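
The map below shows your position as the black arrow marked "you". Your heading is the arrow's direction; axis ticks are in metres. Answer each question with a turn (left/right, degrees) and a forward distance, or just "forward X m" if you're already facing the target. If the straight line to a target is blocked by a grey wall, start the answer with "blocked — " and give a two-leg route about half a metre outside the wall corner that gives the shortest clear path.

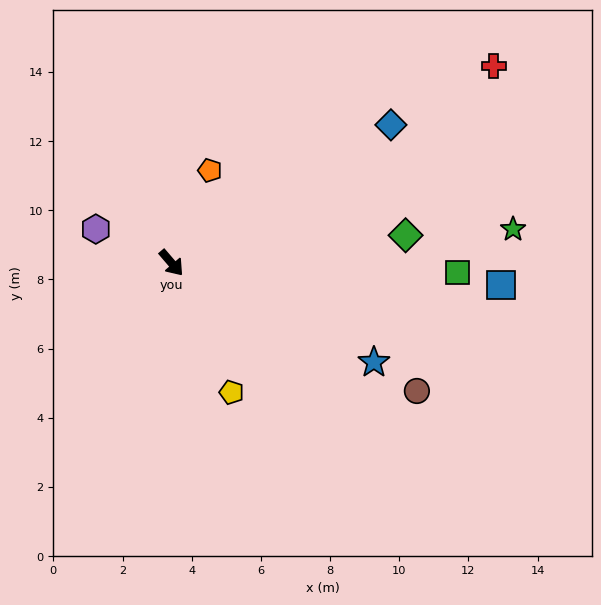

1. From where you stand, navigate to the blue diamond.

turn left 82°, forward 7.5 m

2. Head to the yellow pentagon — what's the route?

turn right 16°, forward 4.1 m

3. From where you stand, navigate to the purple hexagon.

turn right 155°, forward 2.4 m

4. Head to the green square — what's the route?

turn left 48°, forward 8.3 m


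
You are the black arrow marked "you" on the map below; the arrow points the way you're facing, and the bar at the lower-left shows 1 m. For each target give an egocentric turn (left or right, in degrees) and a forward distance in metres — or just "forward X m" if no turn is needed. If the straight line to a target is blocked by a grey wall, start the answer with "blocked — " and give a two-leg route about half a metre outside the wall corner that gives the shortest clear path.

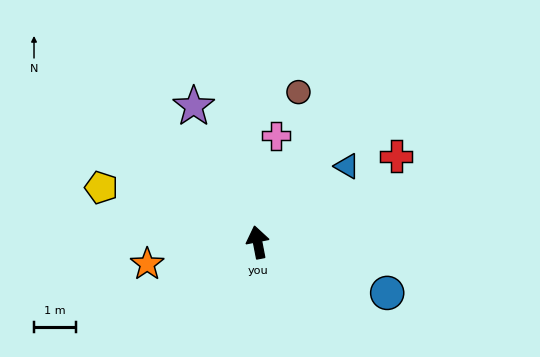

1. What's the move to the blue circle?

turn right 122°, forward 3.3 m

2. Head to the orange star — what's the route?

turn left 90°, forward 2.7 m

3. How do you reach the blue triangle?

turn right 61°, forward 2.8 m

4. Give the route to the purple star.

turn left 14°, forward 3.6 m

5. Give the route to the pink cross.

turn right 21°, forward 2.6 m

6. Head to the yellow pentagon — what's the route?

turn left 60°, forward 4.0 m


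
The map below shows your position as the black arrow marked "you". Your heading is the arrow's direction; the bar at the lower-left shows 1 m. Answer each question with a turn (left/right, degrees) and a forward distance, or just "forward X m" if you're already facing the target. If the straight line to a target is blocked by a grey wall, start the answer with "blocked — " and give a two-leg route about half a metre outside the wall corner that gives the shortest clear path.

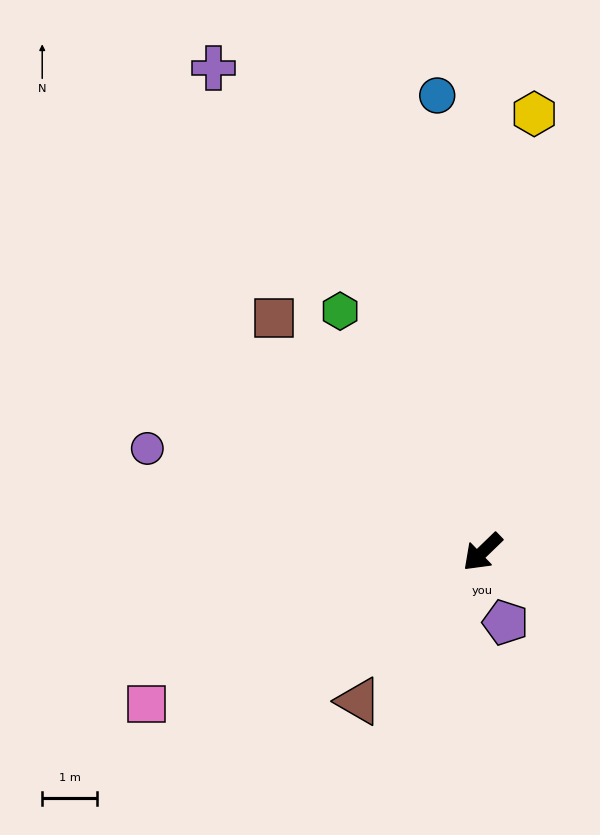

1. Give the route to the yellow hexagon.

turn right 141°, forward 8.0 m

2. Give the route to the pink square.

turn right 20°, forward 6.7 m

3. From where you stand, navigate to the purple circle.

turn right 61°, forward 6.4 m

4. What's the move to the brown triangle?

turn left 6°, forward 3.5 m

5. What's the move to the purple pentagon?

turn left 64°, forward 1.3 m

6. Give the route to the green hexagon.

turn right 103°, forward 5.1 m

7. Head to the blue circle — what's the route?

turn right 128°, forward 8.3 m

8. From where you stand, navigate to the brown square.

turn right 92°, forward 5.7 m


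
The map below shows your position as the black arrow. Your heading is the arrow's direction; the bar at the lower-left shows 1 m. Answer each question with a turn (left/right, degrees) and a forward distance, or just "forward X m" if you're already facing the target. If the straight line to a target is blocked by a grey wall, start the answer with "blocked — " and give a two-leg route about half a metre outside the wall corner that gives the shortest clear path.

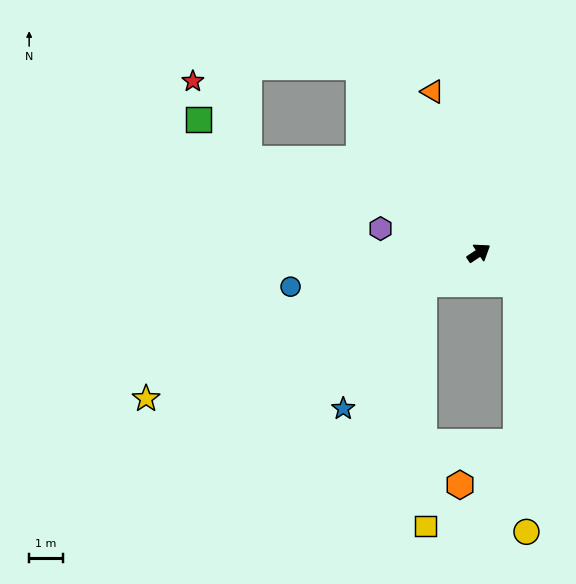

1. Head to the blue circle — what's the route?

turn left 157°, forward 5.7 m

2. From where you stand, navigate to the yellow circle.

blocked — turn right 71°, forward 1.4 m, then turn right 51°, forward 7.4 m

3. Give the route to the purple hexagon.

turn left 132°, forward 3.0 m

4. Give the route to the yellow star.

turn left 170°, forward 10.7 m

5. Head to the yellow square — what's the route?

blocked — turn left 174°, forward 1.9 m, then turn left 63°, forward 7.2 m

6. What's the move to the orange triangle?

turn left 72°, forward 5.0 m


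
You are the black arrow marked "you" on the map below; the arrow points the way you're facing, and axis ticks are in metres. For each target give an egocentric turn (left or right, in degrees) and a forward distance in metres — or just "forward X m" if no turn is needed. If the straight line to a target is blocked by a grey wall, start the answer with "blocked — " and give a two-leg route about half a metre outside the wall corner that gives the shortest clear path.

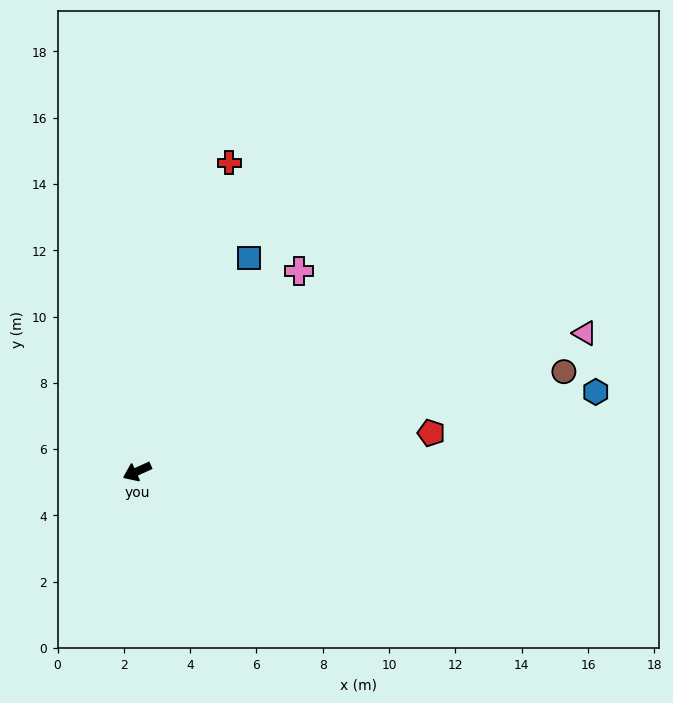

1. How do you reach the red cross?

turn right 131°, forward 9.7 m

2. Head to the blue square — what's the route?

turn right 142°, forward 7.3 m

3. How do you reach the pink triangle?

turn left 173°, forward 14.1 m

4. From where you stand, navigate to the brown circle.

turn left 169°, forward 13.2 m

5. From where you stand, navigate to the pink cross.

turn right 153°, forward 7.8 m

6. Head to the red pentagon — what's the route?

turn left 163°, forward 8.9 m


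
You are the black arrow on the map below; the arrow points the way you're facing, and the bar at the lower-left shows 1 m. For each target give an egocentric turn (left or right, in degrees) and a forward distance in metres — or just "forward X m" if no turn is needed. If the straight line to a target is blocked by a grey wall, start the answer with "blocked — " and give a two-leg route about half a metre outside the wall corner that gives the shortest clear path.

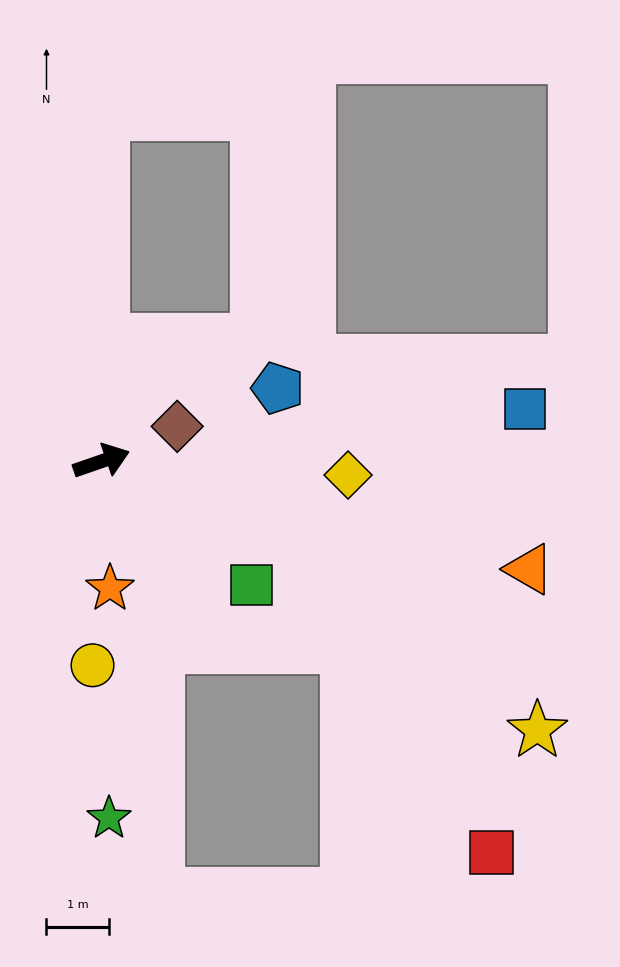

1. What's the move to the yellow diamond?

turn right 22°, forward 4.0 m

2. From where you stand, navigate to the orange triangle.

turn right 33°, forward 7.1 m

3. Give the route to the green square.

turn right 58°, forward 3.1 m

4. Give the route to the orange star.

turn right 105°, forward 2.0 m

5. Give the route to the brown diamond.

turn left 6°, forward 1.3 m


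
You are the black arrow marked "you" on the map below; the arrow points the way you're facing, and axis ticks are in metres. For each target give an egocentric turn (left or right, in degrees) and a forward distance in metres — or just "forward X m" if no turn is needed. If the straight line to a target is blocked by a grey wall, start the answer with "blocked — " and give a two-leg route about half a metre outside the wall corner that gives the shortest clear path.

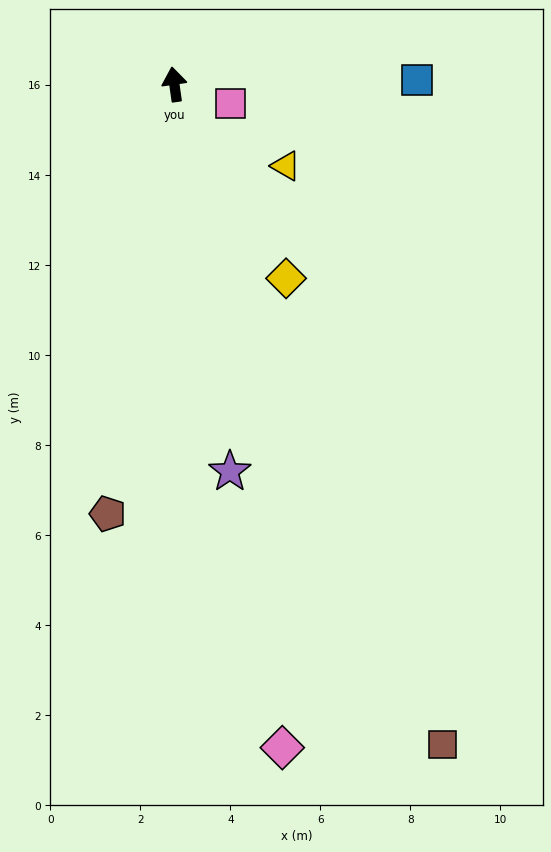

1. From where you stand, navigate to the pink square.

turn right 117°, forward 1.3 m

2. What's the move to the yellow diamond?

turn right 158°, forward 5.0 m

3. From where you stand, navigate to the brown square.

turn right 166°, forward 15.8 m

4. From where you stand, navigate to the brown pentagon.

turn left 163°, forward 9.7 m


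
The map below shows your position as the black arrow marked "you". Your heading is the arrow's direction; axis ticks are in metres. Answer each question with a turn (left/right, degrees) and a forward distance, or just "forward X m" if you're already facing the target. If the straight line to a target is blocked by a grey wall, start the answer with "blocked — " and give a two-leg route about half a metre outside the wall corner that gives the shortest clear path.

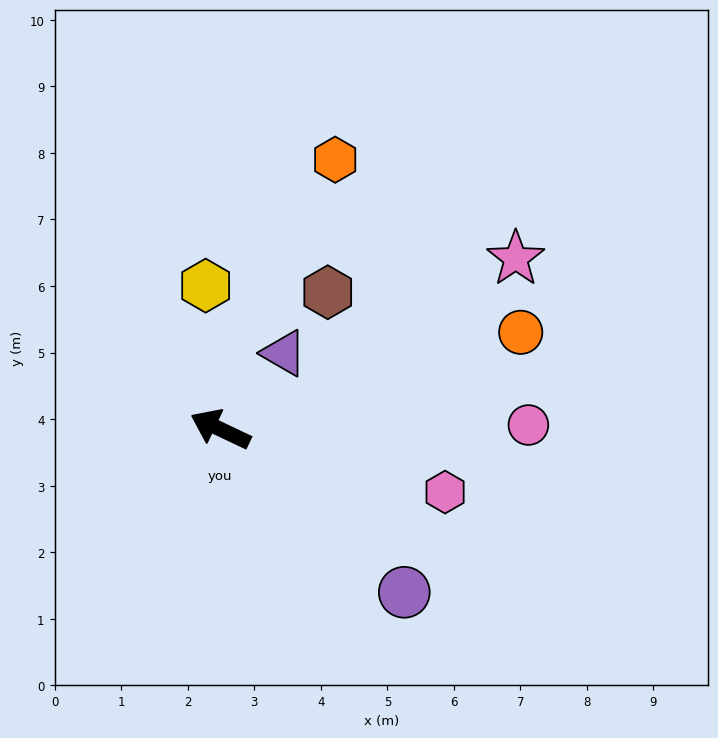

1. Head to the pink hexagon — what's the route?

turn right 170°, forward 3.5 m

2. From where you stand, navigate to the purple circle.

turn left 164°, forward 3.7 m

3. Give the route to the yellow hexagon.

turn right 59°, forward 2.2 m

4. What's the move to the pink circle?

turn right 154°, forward 4.6 m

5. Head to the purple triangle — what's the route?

turn right 104°, forward 1.5 m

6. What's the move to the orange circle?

turn right 137°, forward 4.7 m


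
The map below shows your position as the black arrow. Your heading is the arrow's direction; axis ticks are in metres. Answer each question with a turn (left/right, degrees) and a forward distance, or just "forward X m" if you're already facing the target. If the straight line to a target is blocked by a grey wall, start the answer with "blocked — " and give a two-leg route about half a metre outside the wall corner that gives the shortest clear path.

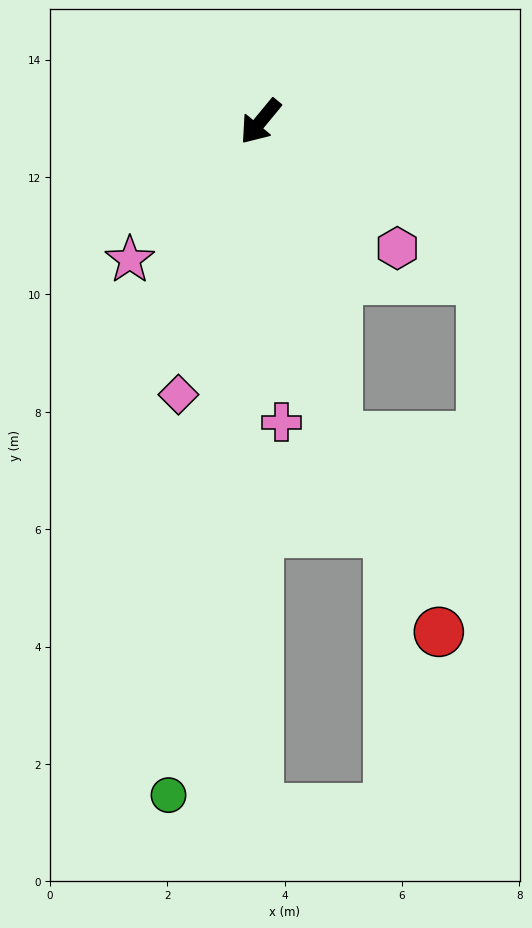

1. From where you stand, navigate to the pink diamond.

turn left 23°, forward 4.9 m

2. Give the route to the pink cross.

turn left 44°, forward 5.1 m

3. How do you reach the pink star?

turn right 4°, forward 3.2 m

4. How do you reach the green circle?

turn left 32°, forward 11.6 m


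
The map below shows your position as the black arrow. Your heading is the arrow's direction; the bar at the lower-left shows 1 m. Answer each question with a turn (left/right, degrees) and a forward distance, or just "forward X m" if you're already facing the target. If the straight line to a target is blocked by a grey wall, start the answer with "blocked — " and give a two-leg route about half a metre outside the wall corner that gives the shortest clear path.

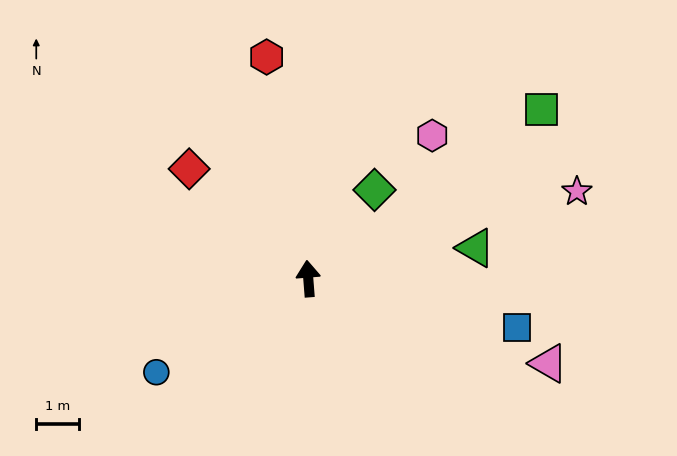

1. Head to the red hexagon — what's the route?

turn left 6°, forward 5.2 m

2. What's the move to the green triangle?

turn right 84°, forward 3.9 m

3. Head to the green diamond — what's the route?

turn right 41°, forward 2.6 m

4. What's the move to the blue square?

turn right 108°, forward 5.0 m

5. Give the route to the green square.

turn right 58°, forward 6.7 m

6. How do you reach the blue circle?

turn left 117°, forward 4.1 m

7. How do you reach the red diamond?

turn left 43°, forward 3.8 m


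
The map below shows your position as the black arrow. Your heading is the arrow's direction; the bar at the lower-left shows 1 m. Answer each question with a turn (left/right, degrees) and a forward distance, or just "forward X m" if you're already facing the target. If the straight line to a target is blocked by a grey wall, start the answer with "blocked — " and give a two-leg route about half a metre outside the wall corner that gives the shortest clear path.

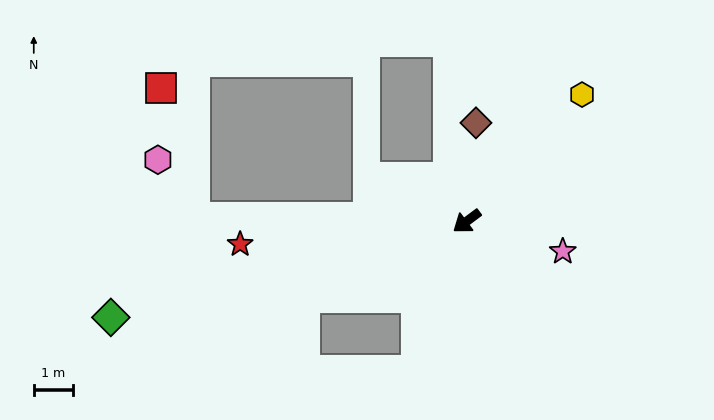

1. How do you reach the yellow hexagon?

turn right 169°, forward 4.4 m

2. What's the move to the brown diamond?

turn right 132°, forward 2.5 m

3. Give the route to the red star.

turn right 31°, forward 5.8 m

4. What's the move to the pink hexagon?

blocked — turn right 37°, forward 6.9 m, then turn right 59°, forward 1.8 m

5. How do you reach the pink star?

turn left 126°, forward 2.6 m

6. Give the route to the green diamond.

turn right 22°, forward 9.4 m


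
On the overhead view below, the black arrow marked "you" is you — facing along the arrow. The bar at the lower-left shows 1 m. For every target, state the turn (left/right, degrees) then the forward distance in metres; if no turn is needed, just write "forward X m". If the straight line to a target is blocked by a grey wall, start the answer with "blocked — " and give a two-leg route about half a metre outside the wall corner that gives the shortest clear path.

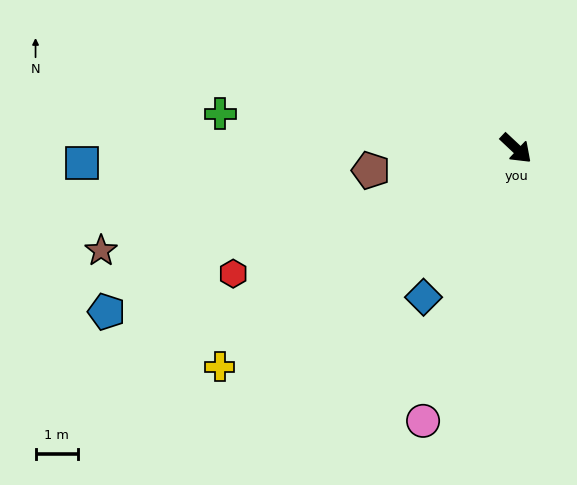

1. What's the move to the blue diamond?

turn right 79°, forward 4.2 m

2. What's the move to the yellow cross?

turn right 101°, forward 8.7 m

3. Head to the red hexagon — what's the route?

turn right 113°, forward 7.3 m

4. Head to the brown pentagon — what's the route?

turn right 128°, forward 3.5 m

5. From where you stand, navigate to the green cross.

turn right 144°, forward 7.1 m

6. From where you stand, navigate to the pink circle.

turn right 66°, forward 6.8 m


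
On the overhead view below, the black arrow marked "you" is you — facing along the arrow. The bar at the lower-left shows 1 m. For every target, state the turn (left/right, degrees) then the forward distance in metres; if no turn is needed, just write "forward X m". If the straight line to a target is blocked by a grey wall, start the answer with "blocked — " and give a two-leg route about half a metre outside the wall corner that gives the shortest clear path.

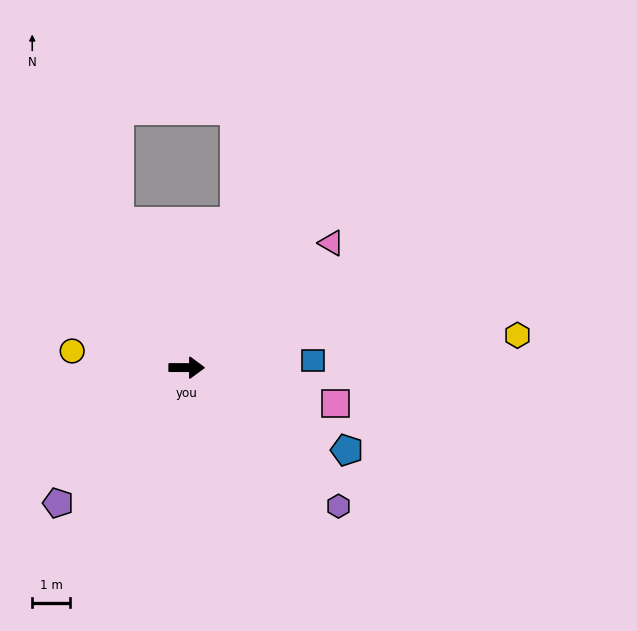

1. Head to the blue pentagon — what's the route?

turn right 27°, forward 4.8 m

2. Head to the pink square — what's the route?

turn right 13°, forward 4.0 m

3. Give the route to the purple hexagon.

turn right 42°, forward 5.4 m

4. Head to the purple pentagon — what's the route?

turn right 133°, forward 4.9 m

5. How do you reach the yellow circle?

turn left 172°, forward 3.0 m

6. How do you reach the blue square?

turn left 3°, forward 3.3 m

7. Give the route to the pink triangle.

turn left 41°, forward 5.0 m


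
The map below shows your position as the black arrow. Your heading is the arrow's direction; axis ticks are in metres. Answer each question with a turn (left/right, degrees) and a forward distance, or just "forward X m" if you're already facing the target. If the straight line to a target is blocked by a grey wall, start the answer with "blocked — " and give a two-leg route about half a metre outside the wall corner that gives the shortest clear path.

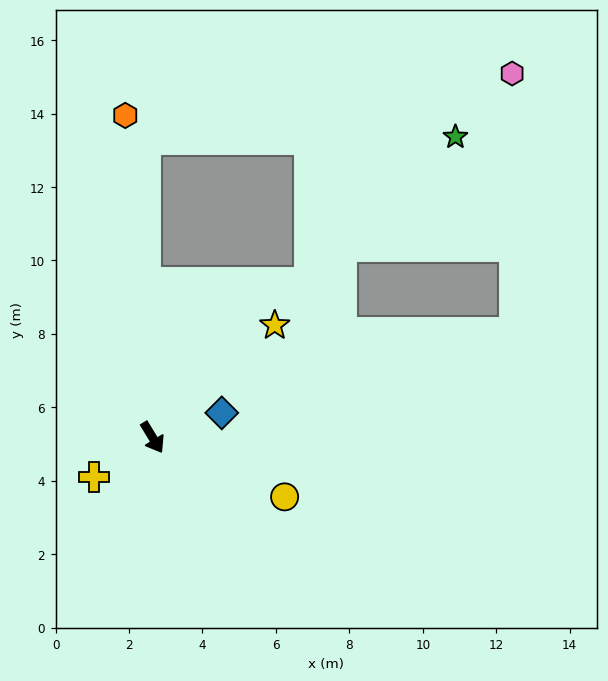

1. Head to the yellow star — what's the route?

turn left 101°, forward 4.5 m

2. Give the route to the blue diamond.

turn left 78°, forward 2.0 m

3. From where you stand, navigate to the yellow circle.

turn left 35°, forward 3.9 m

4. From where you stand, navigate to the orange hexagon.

turn left 154°, forward 8.8 m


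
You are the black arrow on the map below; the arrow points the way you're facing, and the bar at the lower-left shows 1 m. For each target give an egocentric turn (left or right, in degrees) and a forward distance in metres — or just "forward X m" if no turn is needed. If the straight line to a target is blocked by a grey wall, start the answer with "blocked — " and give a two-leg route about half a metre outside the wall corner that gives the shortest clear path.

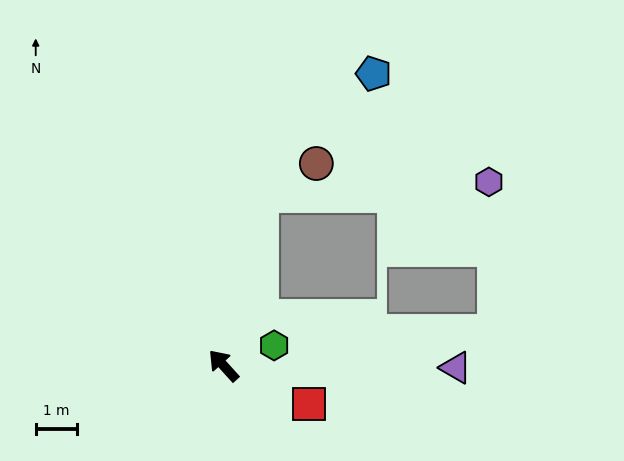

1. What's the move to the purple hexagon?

blocked — turn right 55°, forward 4.2 m, then turn right 74°, forward 5.5 m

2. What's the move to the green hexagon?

turn right 111°, forward 1.3 m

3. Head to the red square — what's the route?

turn right 156°, forward 2.3 m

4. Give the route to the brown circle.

blocked — turn right 55°, forward 4.2 m, then turn right 47°, forward 1.6 m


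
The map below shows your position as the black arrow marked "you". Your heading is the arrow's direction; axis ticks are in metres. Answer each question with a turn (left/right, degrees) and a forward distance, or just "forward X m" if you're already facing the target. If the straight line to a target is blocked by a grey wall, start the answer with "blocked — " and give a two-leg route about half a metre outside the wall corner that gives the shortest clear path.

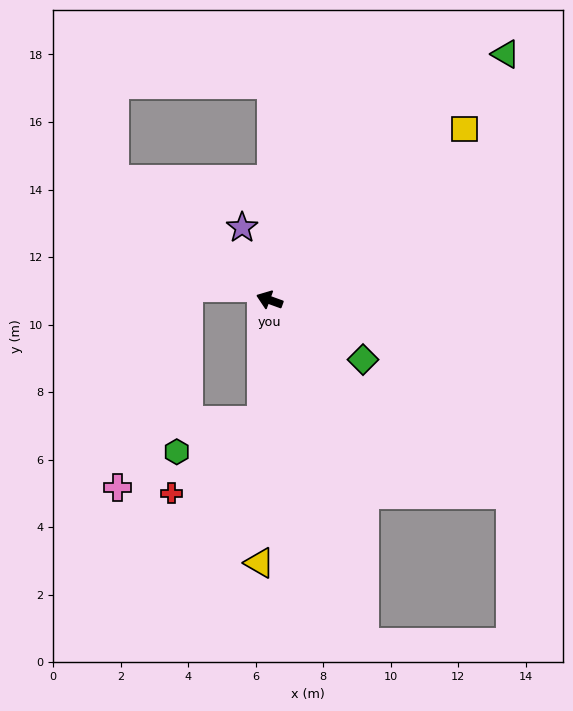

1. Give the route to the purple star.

turn right 49°, forward 2.3 m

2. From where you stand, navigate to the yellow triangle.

turn left 108°, forward 7.8 m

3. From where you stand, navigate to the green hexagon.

blocked — turn left 106°, forward 3.6 m, then turn right 66°, forward 2.7 m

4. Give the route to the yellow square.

turn right 119°, forward 7.7 m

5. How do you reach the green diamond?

turn left 167°, forward 3.3 m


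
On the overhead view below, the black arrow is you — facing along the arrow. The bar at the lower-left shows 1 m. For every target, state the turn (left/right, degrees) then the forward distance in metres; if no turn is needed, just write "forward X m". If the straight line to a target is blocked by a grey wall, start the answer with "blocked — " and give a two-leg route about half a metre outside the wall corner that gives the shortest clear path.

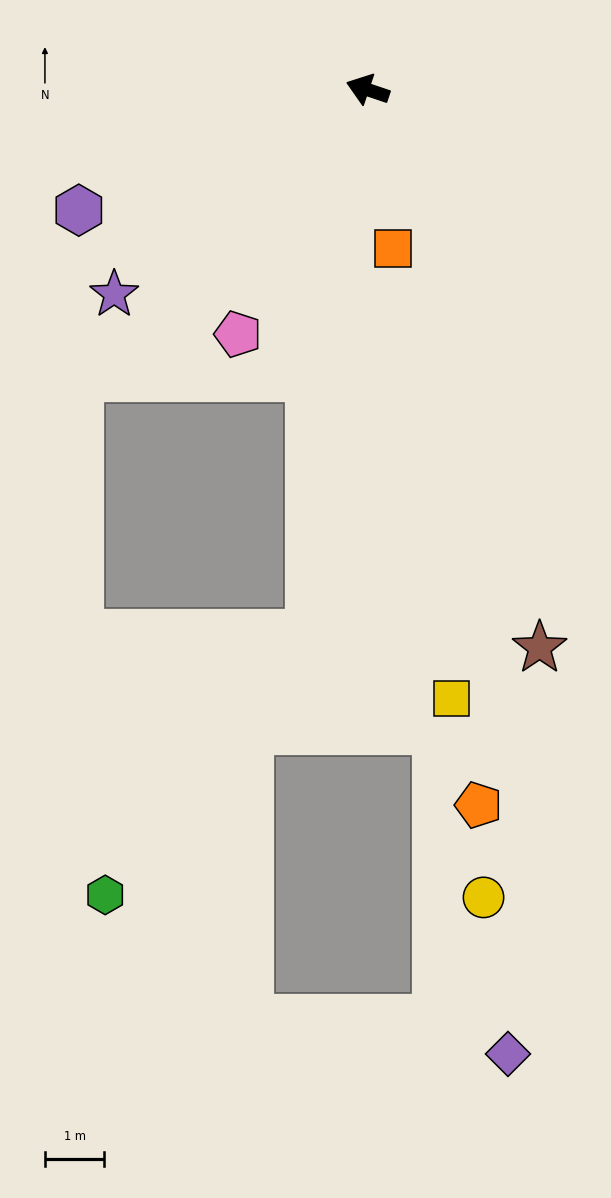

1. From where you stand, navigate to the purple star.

turn left 58°, forward 5.5 m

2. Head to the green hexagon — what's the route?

blocked — turn left 103°, forward 9.2 m, then turn right 33°, forward 5.6 m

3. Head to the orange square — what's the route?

turn left 118°, forward 2.7 m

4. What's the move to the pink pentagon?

turn left 81°, forward 4.6 m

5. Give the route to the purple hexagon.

turn left 41°, forward 5.3 m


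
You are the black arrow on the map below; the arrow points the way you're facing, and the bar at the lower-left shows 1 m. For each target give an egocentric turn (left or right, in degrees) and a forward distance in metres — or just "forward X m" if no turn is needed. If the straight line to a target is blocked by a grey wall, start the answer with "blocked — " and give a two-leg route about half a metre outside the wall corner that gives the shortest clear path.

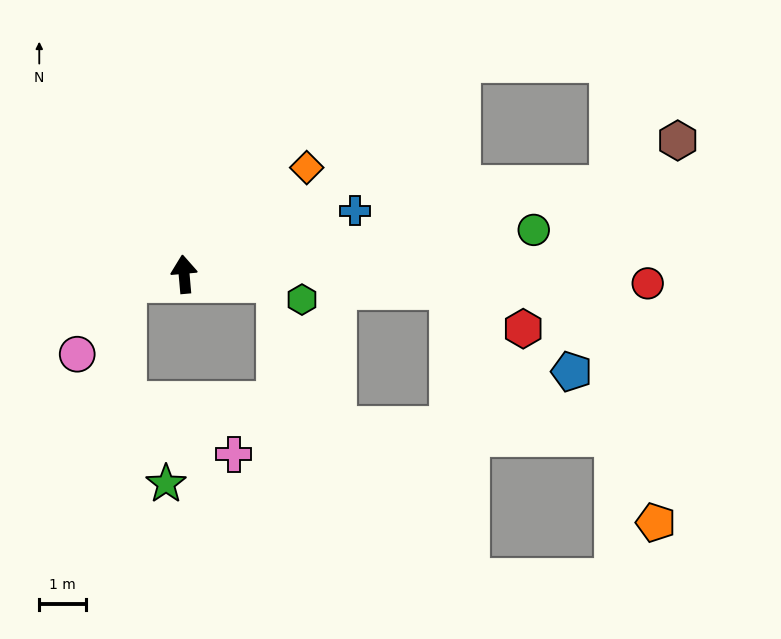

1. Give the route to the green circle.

turn right 88°, forward 7.5 m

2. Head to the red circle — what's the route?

turn right 96°, forward 9.9 m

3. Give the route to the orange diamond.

turn right 54°, forward 3.5 m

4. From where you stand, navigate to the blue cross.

turn right 75°, forward 3.9 m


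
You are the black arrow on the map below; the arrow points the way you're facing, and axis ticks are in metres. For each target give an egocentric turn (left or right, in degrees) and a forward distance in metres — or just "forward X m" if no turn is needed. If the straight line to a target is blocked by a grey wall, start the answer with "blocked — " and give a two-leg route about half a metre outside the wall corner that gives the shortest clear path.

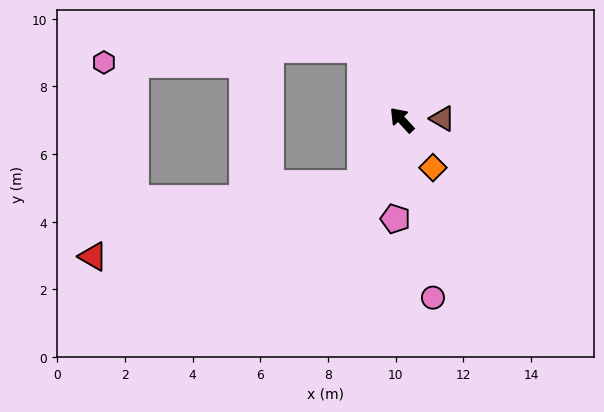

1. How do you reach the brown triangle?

turn right 131°, forward 1.2 m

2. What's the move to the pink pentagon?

turn left 134°, forward 2.9 m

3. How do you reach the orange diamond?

turn left 171°, forward 1.7 m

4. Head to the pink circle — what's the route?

turn left 147°, forward 5.3 m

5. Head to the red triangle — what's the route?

blocked — turn left 105°, forward 2.3 m, then turn right 43°, forward 8.2 m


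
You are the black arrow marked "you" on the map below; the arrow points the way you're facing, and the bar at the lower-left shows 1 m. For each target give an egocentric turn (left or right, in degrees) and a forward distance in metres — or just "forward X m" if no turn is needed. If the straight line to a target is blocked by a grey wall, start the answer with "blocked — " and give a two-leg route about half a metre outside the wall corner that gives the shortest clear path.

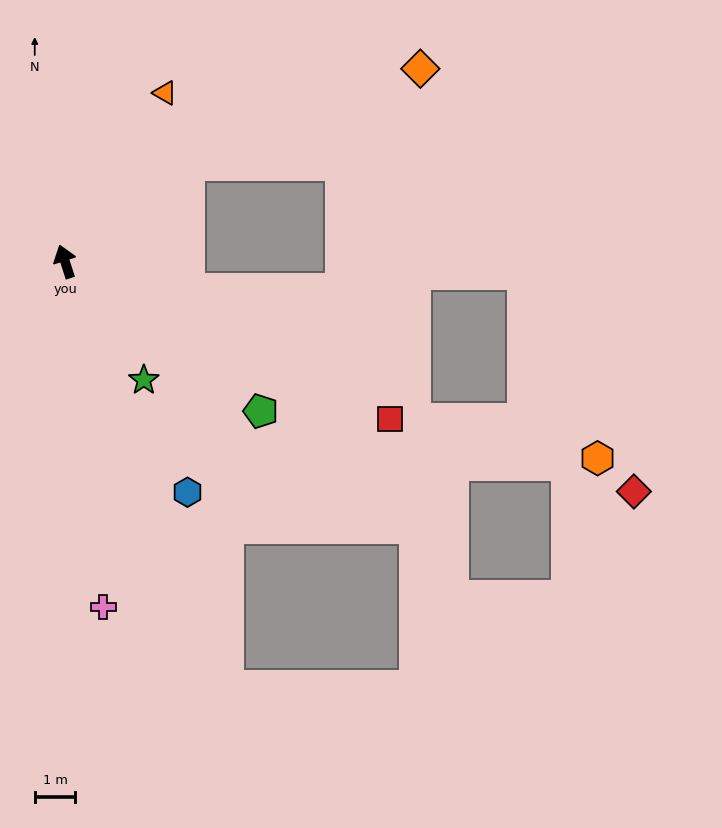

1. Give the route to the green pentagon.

turn right 145°, forward 6.1 m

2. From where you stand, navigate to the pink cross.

turn left 168°, forward 8.5 m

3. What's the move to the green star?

turn right 164°, forward 3.5 m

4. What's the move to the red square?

turn right 134°, forward 8.9 m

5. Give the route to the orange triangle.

turn right 49°, forward 4.8 m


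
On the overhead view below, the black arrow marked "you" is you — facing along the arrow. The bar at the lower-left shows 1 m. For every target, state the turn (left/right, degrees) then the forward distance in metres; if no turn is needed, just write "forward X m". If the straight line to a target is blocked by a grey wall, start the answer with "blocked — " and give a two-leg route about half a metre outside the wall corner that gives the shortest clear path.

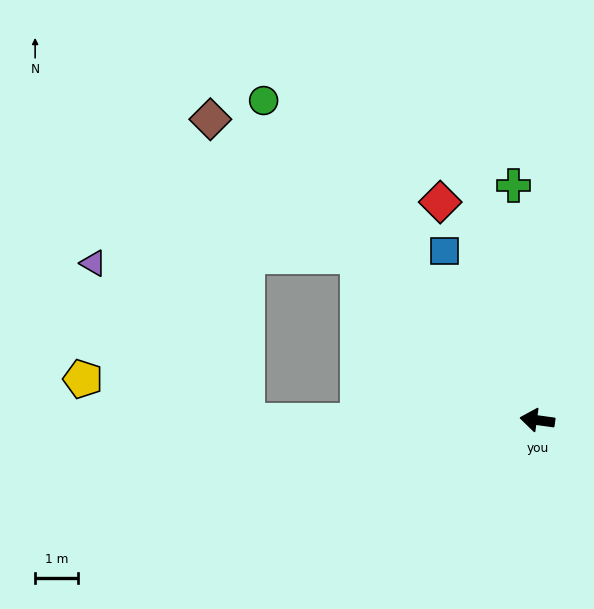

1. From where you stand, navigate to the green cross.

turn right 76°, forward 5.6 m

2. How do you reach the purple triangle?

blocked — turn left 8°, forward 6.8 m, then turn right 46°, forward 5.2 m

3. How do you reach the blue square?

turn right 53°, forward 4.5 m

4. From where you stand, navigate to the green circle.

turn right 42°, forward 9.9 m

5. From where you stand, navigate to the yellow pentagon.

blocked — turn left 8°, forward 6.8 m, then turn right 15°, forward 4.0 m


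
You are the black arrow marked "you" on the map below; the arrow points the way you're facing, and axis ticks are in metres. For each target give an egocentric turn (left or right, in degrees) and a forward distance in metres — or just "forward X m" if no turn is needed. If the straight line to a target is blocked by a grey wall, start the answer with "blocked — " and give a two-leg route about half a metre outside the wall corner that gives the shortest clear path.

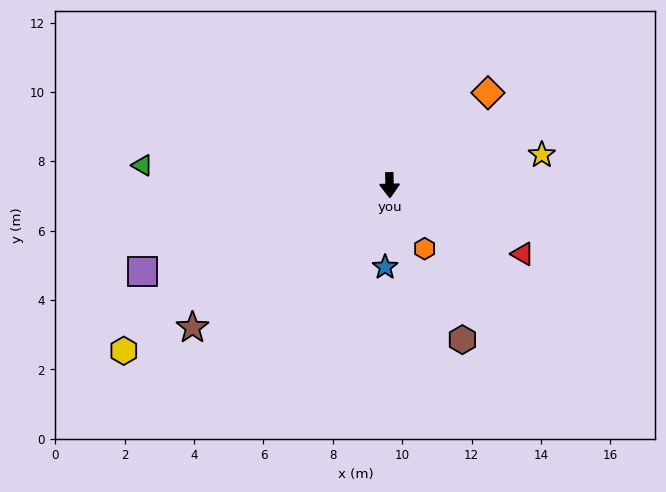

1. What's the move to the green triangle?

turn right 96°, forward 7.2 m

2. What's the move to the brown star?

turn right 56°, forward 7.0 m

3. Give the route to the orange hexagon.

turn left 27°, forward 2.1 m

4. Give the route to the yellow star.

turn left 100°, forward 4.5 m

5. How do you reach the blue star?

turn right 5°, forward 2.4 m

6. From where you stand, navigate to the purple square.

turn right 72°, forward 7.6 m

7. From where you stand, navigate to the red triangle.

turn left 61°, forward 4.3 m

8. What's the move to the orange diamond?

turn left 132°, forward 3.9 m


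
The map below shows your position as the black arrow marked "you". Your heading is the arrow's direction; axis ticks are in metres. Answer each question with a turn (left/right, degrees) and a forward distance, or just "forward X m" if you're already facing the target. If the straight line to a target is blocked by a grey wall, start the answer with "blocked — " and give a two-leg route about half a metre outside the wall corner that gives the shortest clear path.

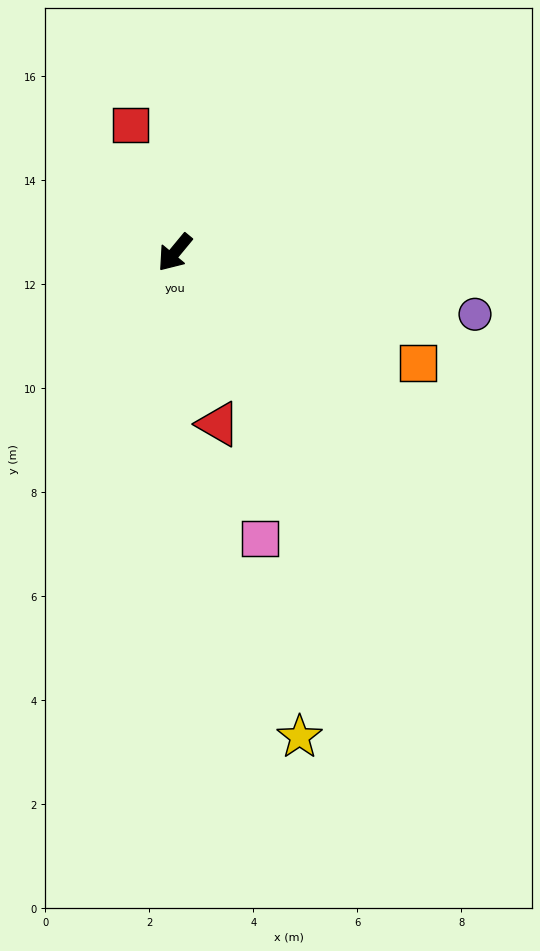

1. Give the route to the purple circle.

turn left 118°, forward 5.9 m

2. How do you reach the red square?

turn right 121°, forward 2.6 m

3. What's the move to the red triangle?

turn left 54°, forward 3.4 m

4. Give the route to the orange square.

turn left 105°, forward 5.1 m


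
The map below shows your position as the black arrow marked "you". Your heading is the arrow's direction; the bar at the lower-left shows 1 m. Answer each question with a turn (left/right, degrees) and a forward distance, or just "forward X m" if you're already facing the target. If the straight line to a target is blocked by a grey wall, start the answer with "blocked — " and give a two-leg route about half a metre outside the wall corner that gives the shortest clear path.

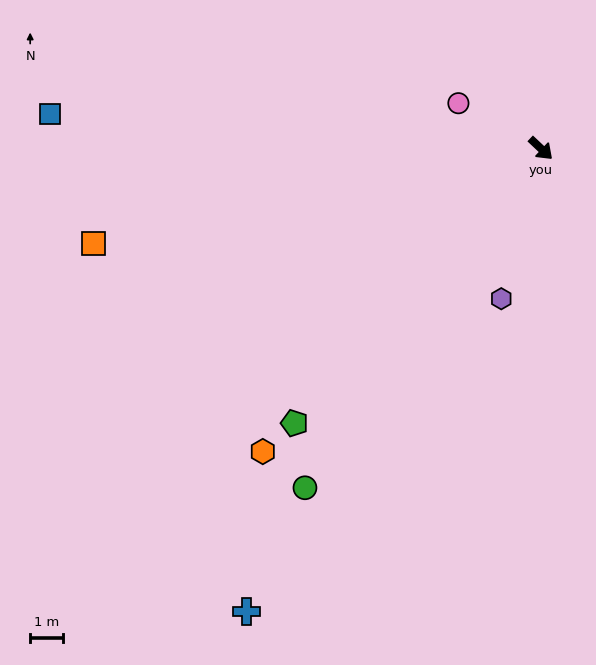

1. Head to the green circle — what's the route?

turn right 82°, forward 12.5 m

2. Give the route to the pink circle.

turn right 166°, forward 2.8 m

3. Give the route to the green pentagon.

turn right 89°, forward 11.2 m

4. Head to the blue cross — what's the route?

turn right 79°, forward 16.6 m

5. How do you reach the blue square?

turn right 141°, forward 14.9 m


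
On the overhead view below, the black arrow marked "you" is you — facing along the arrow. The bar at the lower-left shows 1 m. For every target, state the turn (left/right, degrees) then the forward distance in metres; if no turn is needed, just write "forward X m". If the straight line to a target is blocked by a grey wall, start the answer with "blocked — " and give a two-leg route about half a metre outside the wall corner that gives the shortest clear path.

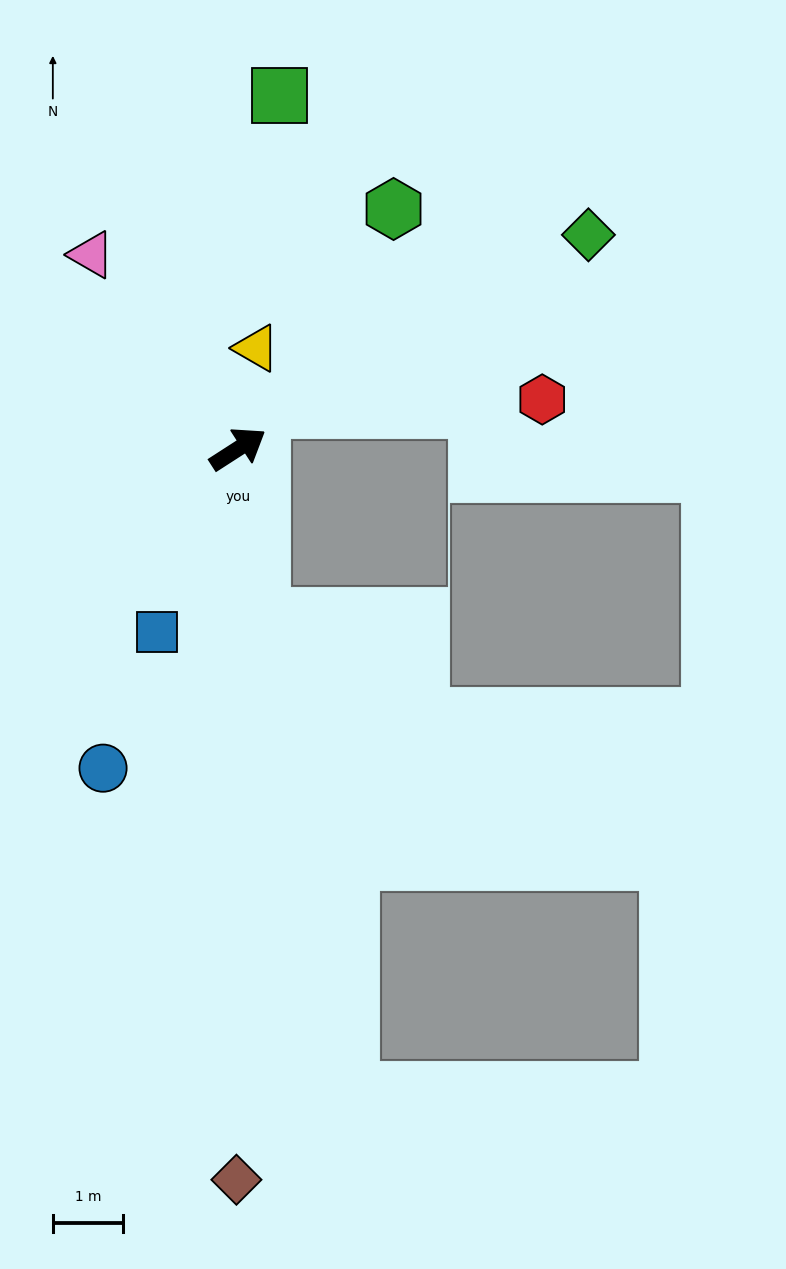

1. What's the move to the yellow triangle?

turn left 47°, forward 1.5 m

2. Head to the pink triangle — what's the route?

turn left 94°, forward 3.5 m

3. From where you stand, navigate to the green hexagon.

turn left 24°, forward 4.1 m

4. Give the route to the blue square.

turn right 147°, forward 2.9 m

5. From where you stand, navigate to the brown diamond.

turn right 123°, forward 10.5 m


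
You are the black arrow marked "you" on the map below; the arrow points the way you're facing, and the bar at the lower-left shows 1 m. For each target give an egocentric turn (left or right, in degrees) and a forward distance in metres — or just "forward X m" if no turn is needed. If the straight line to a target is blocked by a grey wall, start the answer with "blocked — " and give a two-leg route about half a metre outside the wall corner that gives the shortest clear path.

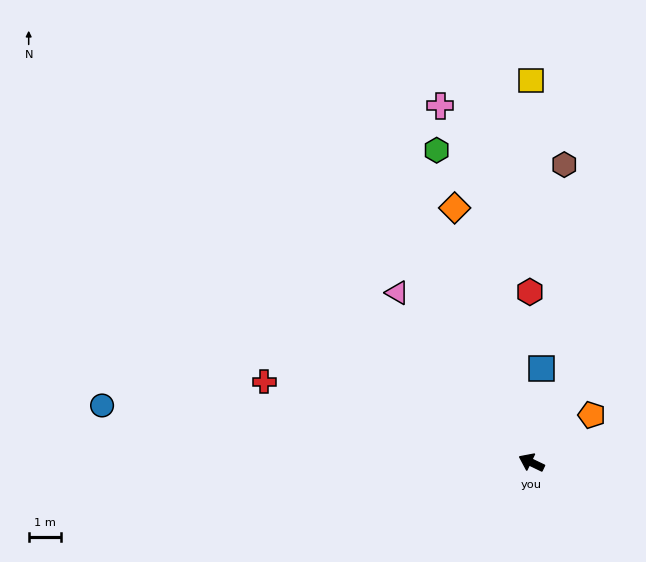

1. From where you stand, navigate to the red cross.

turn left 9°, forward 8.5 m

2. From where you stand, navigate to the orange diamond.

turn right 48°, forward 8.1 m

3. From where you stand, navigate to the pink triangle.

turn right 26°, forward 6.6 m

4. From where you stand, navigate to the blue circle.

turn left 18°, forward 13.3 m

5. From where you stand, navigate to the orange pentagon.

turn right 116°, forward 2.3 m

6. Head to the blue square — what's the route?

turn right 70°, forward 2.9 m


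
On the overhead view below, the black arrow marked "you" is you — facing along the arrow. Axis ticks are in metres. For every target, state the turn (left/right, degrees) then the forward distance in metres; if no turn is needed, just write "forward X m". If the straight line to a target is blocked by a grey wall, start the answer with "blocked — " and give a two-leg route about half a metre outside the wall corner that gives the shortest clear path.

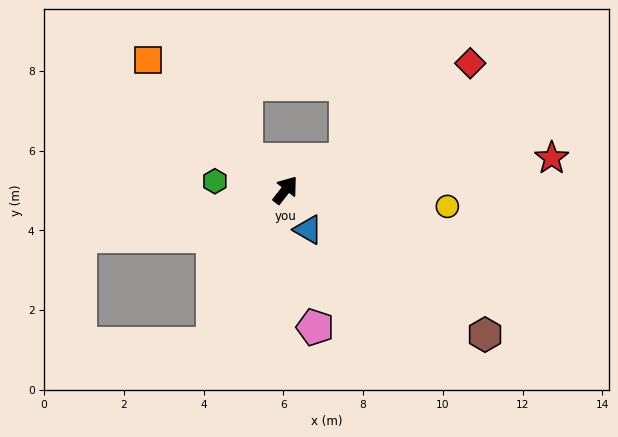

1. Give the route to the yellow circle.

turn right 58°, forward 4.1 m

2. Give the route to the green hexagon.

turn left 121°, forward 1.8 m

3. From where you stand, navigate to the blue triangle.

turn right 112°, forward 1.1 m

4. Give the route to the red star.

turn right 45°, forward 6.7 m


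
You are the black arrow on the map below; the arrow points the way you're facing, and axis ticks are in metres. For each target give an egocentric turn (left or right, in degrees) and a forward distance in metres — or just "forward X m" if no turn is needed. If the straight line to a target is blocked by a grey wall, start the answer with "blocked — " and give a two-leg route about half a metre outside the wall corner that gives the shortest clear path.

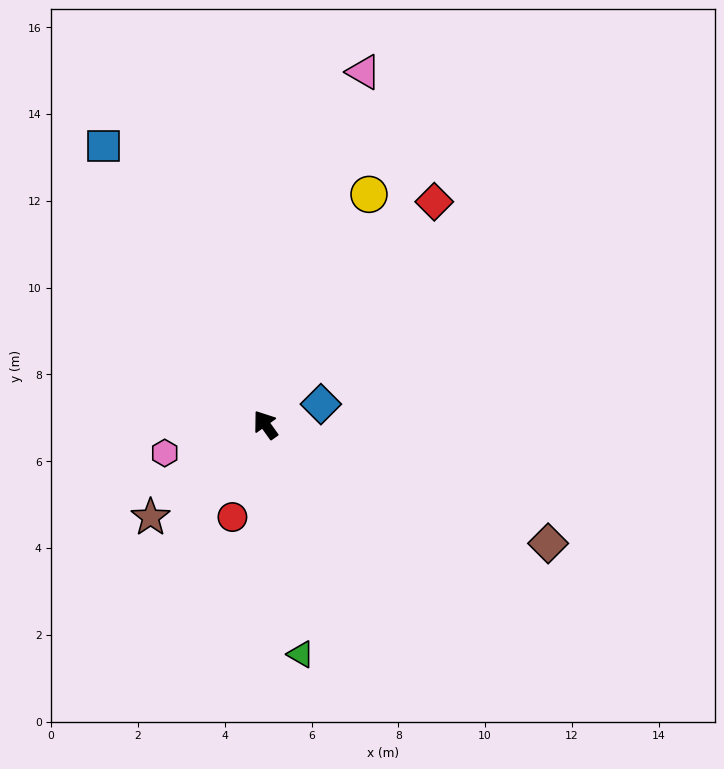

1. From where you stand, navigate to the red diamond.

turn right 73°, forward 6.4 m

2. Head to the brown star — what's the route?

turn left 93°, forward 3.4 m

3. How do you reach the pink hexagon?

turn left 70°, forward 2.4 m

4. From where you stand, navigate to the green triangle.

turn left 153°, forward 5.4 m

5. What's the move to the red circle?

turn left 125°, forward 2.3 m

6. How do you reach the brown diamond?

turn right 148°, forward 7.1 m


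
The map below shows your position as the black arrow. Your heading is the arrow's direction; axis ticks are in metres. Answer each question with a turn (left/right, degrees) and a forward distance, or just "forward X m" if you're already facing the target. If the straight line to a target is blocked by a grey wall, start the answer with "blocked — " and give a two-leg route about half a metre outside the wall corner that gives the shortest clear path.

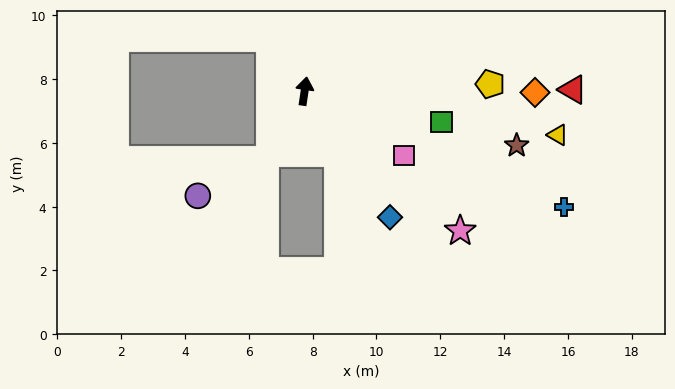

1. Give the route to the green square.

turn right 94°, forward 4.4 m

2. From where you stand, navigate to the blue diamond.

turn right 137°, forward 4.8 m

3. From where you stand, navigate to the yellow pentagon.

turn right 79°, forward 5.8 m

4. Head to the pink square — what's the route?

turn right 115°, forward 3.7 m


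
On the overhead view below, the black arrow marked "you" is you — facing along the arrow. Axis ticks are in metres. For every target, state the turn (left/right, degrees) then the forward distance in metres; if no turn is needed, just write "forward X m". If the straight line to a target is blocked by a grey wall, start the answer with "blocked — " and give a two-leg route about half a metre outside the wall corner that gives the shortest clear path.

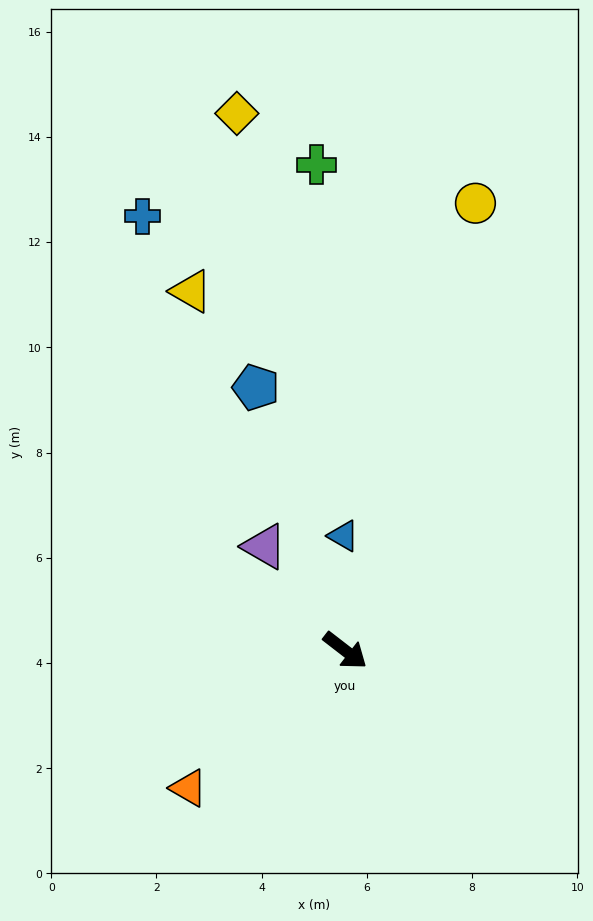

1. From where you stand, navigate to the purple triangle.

turn left 166°, forward 2.5 m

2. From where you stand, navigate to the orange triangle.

turn right 101°, forward 4.0 m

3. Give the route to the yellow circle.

turn left 111°, forward 8.9 m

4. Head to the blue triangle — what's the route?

turn left 129°, forward 2.2 m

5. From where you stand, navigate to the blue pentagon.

turn left 146°, forward 5.3 m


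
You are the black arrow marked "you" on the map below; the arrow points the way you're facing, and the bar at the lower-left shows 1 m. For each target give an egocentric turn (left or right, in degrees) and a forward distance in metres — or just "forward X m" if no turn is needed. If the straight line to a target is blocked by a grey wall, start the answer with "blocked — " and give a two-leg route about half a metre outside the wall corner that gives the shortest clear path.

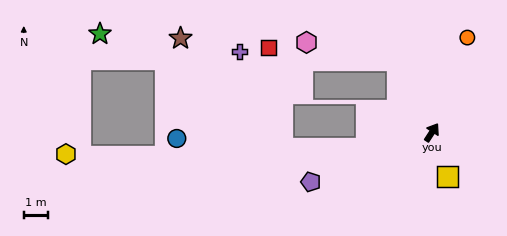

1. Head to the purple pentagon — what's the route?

turn left 145°, forward 5.3 m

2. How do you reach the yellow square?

turn right 128°, forward 1.9 m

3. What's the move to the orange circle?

turn left 13°, forward 4.1 m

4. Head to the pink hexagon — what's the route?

blocked — turn left 59°, forward 3.3 m, then turn left 53°, forward 3.7 m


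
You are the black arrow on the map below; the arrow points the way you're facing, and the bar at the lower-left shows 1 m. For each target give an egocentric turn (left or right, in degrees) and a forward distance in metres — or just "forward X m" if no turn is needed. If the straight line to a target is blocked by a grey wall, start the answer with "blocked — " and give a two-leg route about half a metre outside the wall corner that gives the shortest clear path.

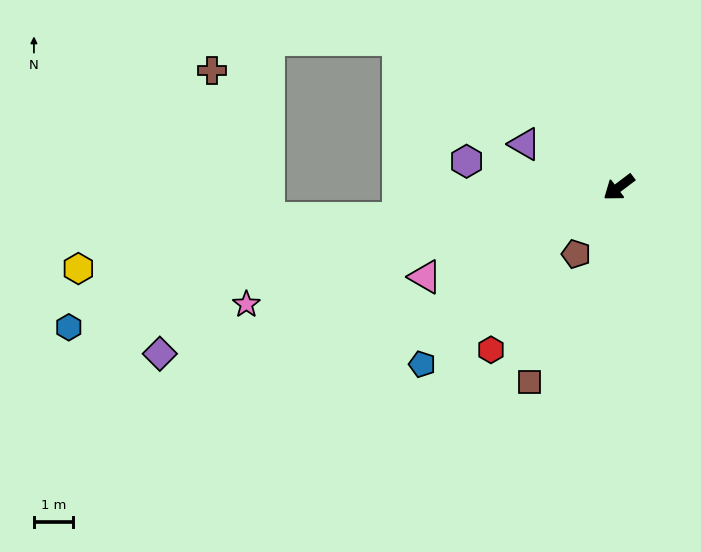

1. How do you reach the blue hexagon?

turn right 23°, forward 14.5 m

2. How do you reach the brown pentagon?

turn left 20°, forward 2.0 m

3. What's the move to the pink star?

turn right 20°, forward 10.0 m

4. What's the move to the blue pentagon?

turn left 5°, forward 6.8 m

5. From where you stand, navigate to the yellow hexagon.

turn right 28°, forward 14.0 m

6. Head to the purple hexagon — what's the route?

turn right 47°, forward 4.0 m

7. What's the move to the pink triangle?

turn right 12°, forward 5.5 m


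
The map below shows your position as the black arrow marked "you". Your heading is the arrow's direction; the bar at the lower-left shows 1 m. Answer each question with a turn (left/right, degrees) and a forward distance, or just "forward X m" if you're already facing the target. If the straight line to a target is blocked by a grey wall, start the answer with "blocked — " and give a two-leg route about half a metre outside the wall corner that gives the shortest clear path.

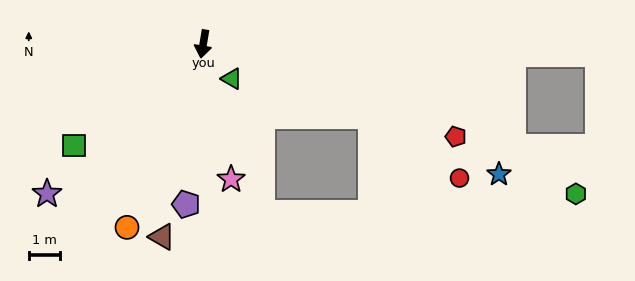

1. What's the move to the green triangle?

turn left 49°, forward 1.5 m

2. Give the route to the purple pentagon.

turn left 3°, forward 5.2 m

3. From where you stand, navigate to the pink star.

turn left 21°, forward 4.5 m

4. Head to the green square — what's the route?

turn right 42°, forward 5.3 m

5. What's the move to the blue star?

turn left 76°, forward 10.5 m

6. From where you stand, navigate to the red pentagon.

turn left 79°, forward 8.7 m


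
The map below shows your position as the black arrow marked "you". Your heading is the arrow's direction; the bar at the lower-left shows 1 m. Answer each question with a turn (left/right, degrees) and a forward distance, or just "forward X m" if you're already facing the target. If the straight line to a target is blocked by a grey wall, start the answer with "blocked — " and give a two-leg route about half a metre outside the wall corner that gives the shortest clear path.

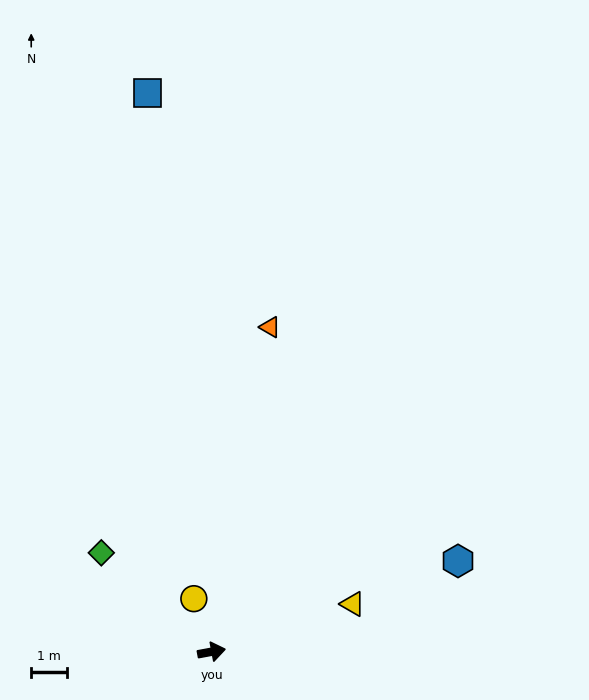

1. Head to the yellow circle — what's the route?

turn left 98°, forward 1.6 m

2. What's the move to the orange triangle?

turn left 69°, forward 9.3 m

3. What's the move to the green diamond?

turn left 128°, forward 4.2 m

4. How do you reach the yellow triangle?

turn left 8°, forward 4.2 m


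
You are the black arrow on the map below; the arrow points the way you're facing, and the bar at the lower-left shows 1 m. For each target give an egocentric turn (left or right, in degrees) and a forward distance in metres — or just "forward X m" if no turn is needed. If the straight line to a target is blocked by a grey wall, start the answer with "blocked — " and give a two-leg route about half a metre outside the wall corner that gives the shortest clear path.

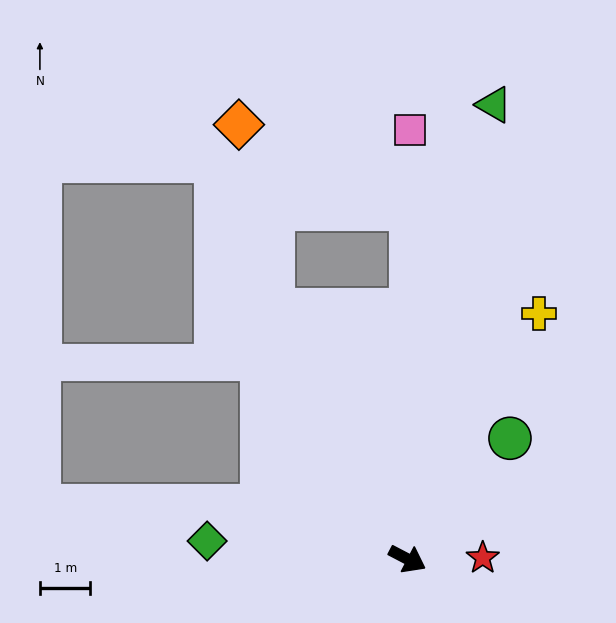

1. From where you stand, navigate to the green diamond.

turn right 158°, forward 4.0 m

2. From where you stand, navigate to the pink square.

turn left 117°, forward 8.5 m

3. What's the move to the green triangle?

turn left 107°, forward 9.2 m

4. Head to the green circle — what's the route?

turn left 77°, forward 3.1 m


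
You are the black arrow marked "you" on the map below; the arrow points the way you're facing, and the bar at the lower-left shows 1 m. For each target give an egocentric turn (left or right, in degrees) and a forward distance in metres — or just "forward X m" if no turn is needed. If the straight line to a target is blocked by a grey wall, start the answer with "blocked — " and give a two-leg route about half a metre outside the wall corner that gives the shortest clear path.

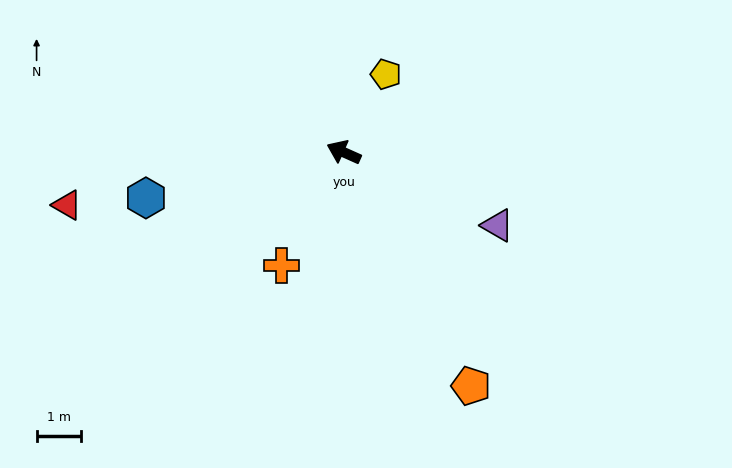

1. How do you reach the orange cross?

turn left 85°, forward 2.9 m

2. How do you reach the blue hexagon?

turn left 37°, forward 4.6 m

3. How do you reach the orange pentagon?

turn left 143°, forward 6.0 m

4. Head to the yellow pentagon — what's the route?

turn right 94°, forward 2.0 m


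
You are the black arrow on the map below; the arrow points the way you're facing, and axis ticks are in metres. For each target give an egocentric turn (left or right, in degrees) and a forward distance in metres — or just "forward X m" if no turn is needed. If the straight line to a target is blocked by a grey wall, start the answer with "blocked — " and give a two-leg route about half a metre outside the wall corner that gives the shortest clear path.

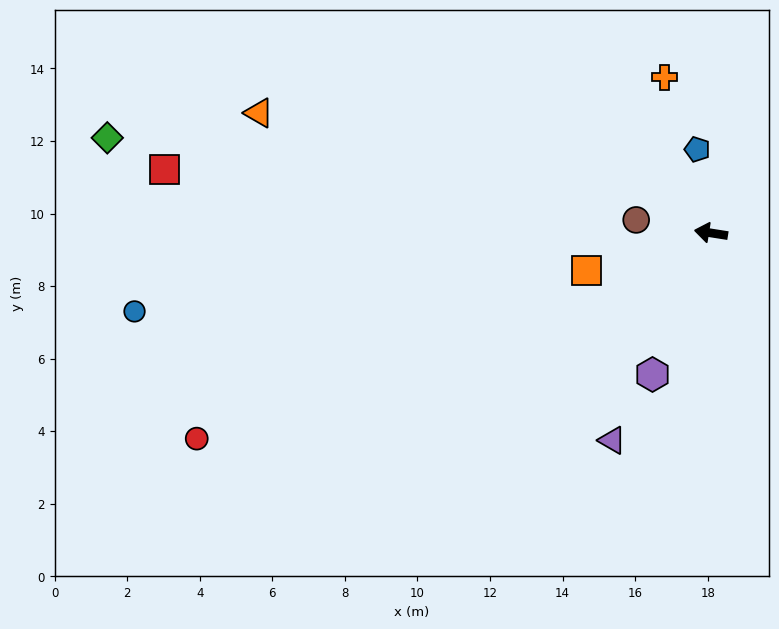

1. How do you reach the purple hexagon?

turn left 76°, forward 4.2 m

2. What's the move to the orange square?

turn left 26°, forward 3.6 m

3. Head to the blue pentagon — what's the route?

turn right 72°, forward 2.3 m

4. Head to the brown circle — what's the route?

forward 2.1 m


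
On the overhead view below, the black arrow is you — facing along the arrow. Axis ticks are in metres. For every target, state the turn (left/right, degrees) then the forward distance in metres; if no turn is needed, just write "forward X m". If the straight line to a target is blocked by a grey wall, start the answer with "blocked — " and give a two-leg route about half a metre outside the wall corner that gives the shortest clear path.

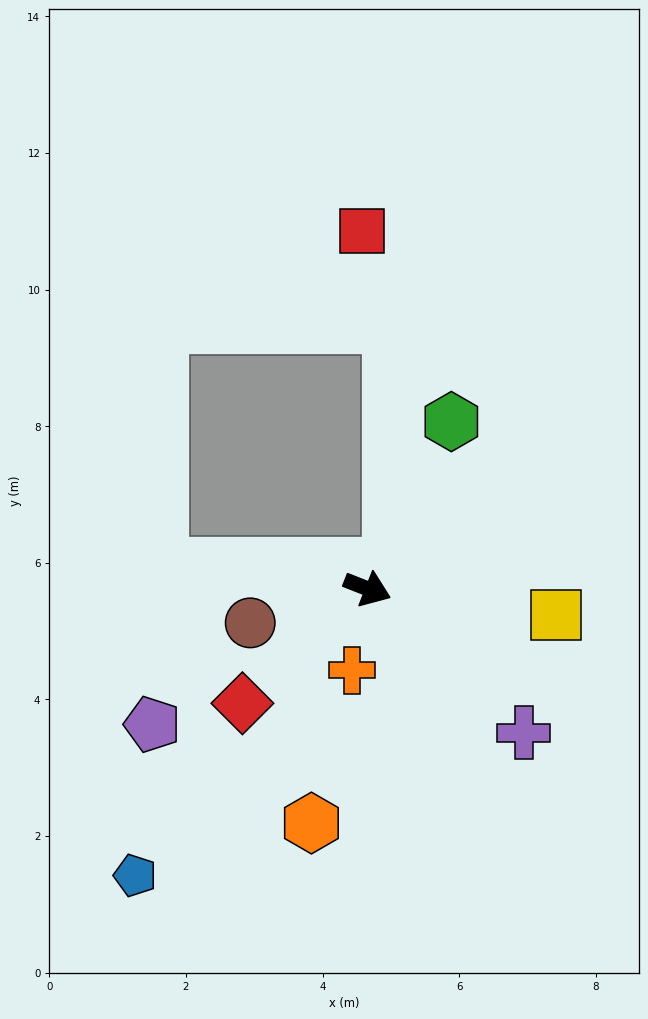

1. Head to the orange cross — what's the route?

turn right 79°, forward 1.2 m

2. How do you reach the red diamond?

turn right 116°, forward 2.5 m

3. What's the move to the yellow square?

turn left 13°, forward 2.8 m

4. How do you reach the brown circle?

turn right 142°, forward 1.8 m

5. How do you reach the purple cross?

turn right 21°, forward 3.1 m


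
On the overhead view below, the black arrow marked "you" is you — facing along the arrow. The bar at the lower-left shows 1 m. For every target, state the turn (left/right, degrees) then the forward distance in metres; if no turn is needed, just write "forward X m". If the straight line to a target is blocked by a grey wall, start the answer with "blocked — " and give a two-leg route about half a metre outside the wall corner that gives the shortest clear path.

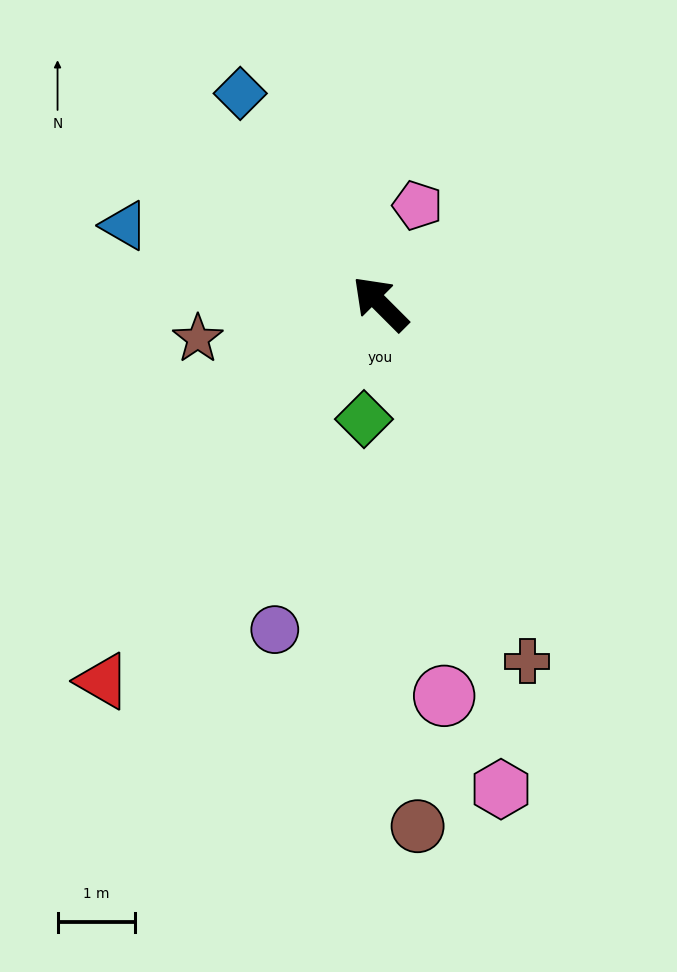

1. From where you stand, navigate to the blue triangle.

turn left 28°, forward 3.4 m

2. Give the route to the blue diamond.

turn right 11°, forward 3.2 m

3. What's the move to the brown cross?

turn left 157°, forward 5.0 m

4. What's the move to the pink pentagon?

turn right 66°, forward 1.3 m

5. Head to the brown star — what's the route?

turn left 56°, forward 2.4 m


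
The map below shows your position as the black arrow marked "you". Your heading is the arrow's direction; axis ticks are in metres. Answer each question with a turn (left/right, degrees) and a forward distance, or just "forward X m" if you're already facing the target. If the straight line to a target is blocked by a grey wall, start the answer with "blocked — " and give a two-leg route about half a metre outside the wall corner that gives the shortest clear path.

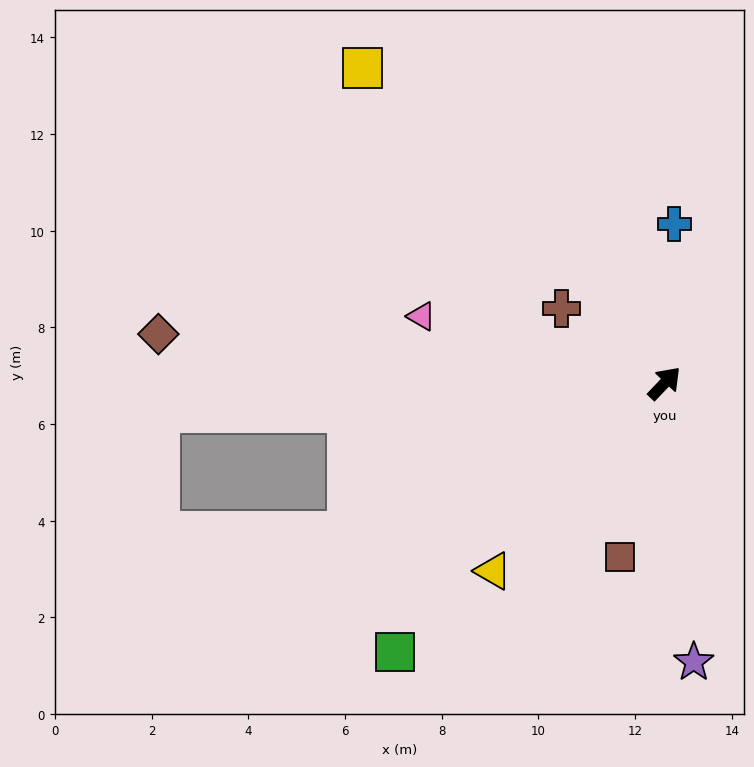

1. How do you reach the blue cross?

turn left 40°, forward 3.3 m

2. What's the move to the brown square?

turn right 151°, forward 3.7 m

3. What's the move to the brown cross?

turn left 98°, forward 2.6 m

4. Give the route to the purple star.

turn right 130°, forward 5.8 m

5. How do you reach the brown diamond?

turn left 128°, forward 10.5 m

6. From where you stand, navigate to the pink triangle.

turn left 118°, forward 5.2 m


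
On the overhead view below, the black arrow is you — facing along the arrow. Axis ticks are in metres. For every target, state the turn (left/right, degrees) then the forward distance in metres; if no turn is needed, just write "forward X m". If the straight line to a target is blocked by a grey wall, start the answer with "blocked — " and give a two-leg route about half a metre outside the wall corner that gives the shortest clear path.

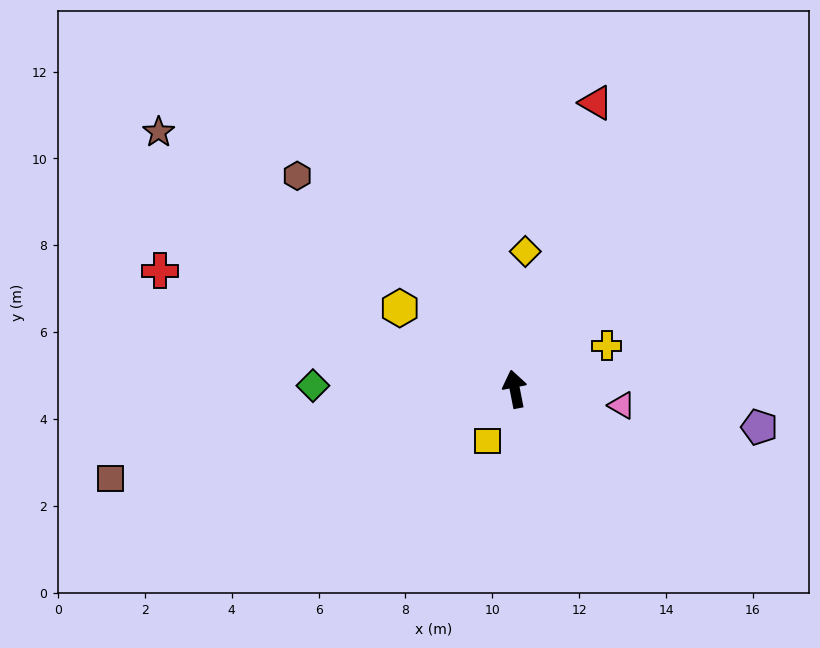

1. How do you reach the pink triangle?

turn right 110°, forward 2.5 m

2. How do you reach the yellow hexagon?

turn left 44°, forward 3.2 m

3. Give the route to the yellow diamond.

turn right 15°, forward 3.2 m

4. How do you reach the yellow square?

turn left 141°, forward 1.3 m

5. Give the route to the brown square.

turn left 91°, forward 9.5 m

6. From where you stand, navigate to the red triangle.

turn right 27°, forward 6.9 m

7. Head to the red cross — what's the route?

turn left 60°, forward 8.6 m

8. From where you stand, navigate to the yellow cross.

turn right 76°, forward 2.3 m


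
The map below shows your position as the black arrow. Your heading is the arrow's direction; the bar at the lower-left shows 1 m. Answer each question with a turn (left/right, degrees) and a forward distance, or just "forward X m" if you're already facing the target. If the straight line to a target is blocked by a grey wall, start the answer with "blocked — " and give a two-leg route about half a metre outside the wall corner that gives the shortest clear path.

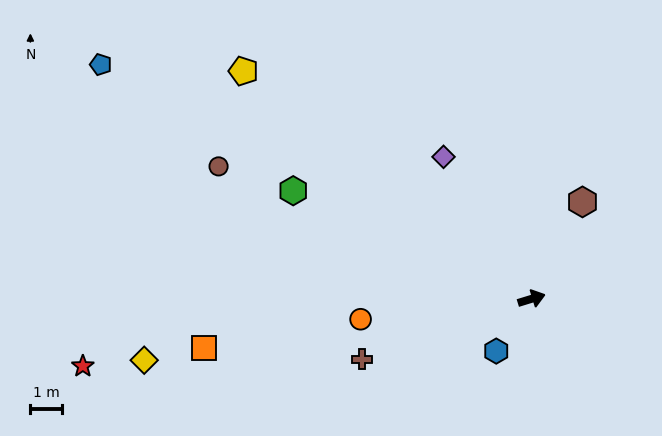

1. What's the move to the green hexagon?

turn left 139°, forward 8.2 m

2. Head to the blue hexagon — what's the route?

turn right 141°, forward 2.0 m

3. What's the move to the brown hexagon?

turn left 45°, forward 3.4 m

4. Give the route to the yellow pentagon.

turn left 125°, forward 11.5 m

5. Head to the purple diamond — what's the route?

turn left 105°, forward 5.2 m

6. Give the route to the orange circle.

turn left 170°, forward 5.4 m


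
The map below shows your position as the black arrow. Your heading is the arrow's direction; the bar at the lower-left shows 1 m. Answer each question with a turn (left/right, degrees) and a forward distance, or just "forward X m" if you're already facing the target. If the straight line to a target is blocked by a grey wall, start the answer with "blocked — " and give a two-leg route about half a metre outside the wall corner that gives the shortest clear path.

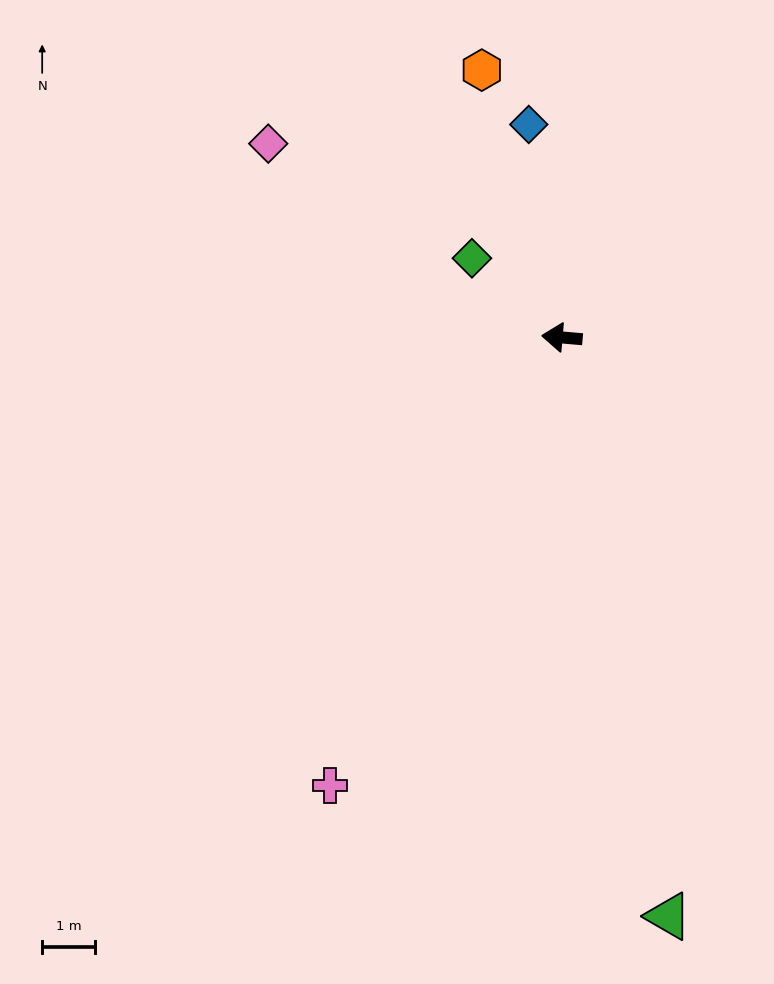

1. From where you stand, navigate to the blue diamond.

turn right 76°, forward 4.1 m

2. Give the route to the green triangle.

turn left 105°, forward 11.2 m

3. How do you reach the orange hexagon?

turn right 68°, forward 5.3 m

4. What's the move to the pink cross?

turn left 68°, forward 9.6 m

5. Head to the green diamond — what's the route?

turn right 36°, forward 2.3 m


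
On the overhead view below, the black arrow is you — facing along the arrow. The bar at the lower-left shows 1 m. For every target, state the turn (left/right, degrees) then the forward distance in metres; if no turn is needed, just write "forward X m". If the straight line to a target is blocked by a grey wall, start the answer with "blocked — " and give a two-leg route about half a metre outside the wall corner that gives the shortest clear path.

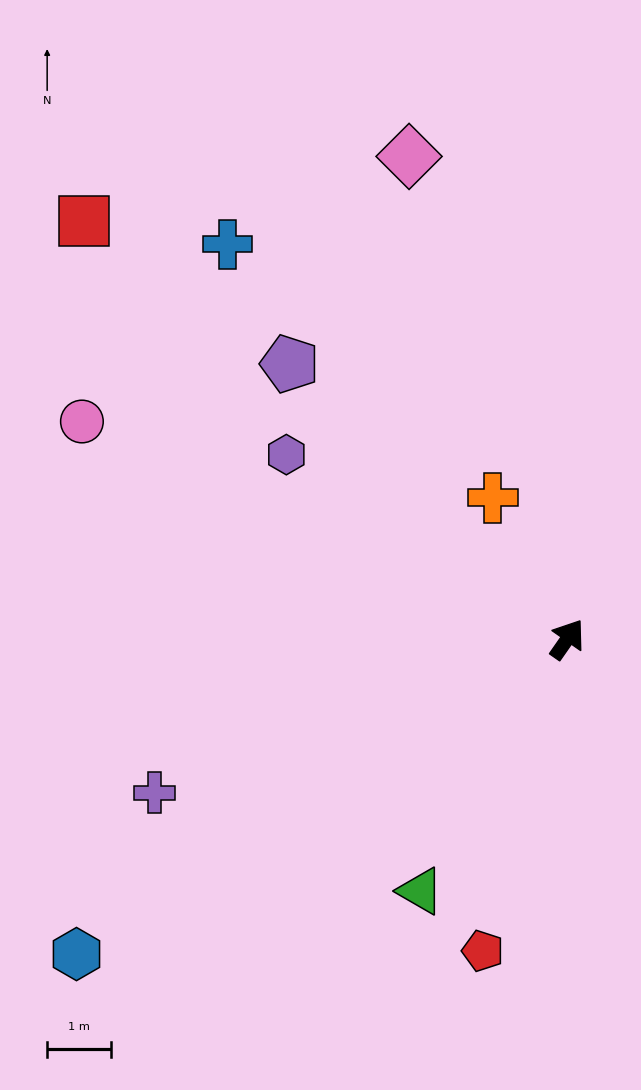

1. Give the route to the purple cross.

turn left 145°, forward 7.0 m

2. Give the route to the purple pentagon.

turn left 80°, forward 6.2 m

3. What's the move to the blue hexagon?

turn left 158°, forward 9.2 m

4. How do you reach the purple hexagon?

turn left 92°, forward 5.3 m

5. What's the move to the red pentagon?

turn right 160°, forward 5.1 m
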